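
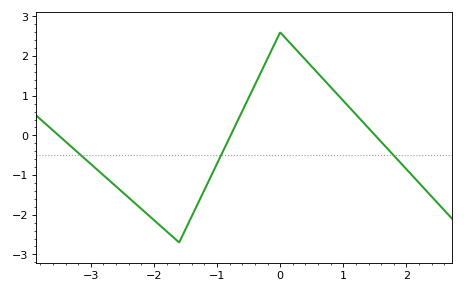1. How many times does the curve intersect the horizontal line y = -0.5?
3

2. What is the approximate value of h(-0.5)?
0.9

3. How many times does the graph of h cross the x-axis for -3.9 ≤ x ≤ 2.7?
3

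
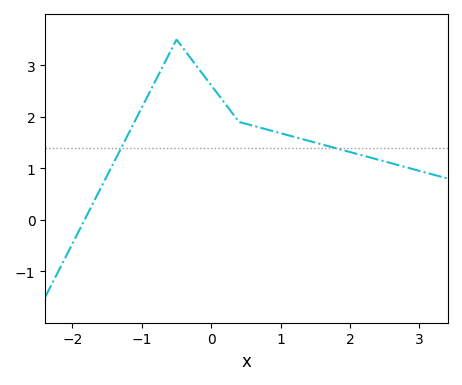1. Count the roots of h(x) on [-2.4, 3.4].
1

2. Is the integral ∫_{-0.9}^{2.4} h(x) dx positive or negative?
positive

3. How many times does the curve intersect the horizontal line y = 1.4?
2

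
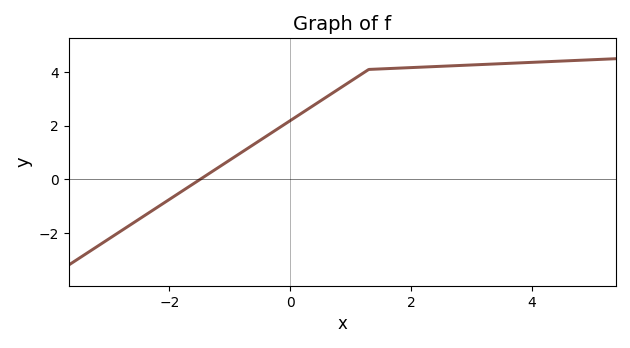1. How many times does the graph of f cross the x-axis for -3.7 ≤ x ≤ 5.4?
1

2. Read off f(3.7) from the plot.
4.33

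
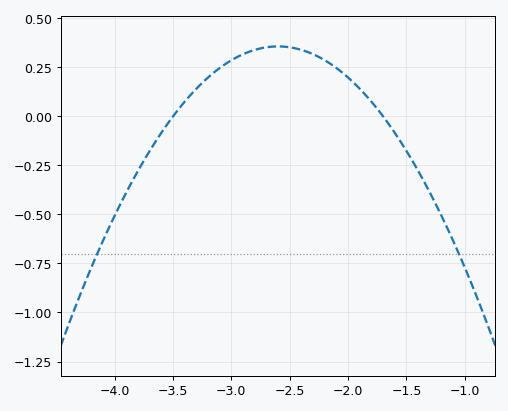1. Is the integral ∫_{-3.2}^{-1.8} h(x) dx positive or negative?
positive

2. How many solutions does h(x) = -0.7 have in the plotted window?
2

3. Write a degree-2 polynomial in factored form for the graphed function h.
y = -0.44(x + 3.5)(x + 1.7)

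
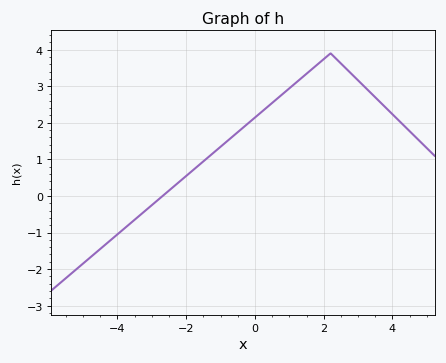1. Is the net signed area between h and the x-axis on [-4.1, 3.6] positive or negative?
positive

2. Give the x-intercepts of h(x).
-2.68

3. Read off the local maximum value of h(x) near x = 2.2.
3.9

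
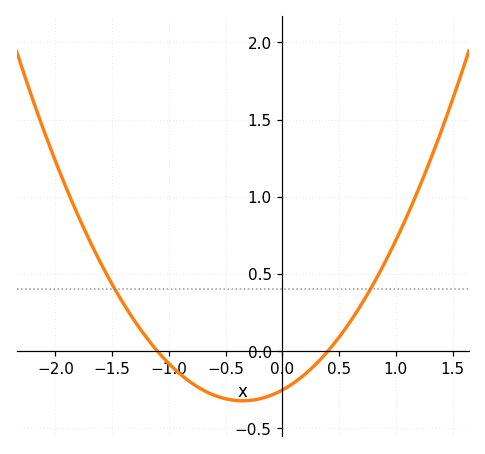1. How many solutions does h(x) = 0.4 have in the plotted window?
2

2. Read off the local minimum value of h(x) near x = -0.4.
-0.321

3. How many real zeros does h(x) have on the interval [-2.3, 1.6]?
2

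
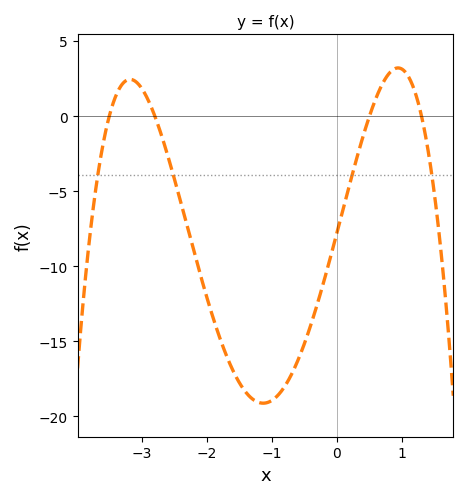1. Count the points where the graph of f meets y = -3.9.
4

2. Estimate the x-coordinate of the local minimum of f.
-1.13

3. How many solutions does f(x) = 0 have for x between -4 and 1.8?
4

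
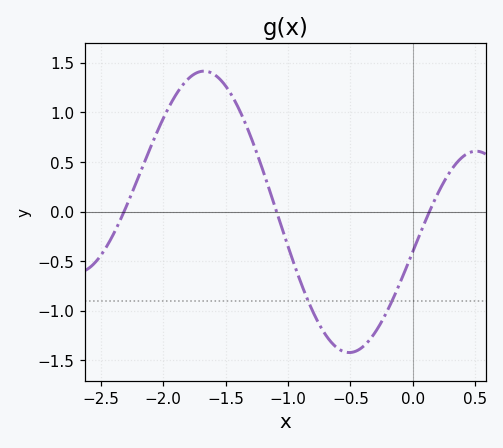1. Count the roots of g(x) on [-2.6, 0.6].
3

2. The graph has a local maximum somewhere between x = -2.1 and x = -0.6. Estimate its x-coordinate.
-1.65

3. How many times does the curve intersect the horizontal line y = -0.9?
2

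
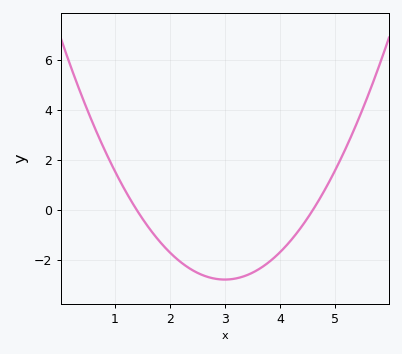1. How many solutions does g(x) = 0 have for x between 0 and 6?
2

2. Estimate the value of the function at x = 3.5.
-2.6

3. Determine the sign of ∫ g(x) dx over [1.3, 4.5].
negative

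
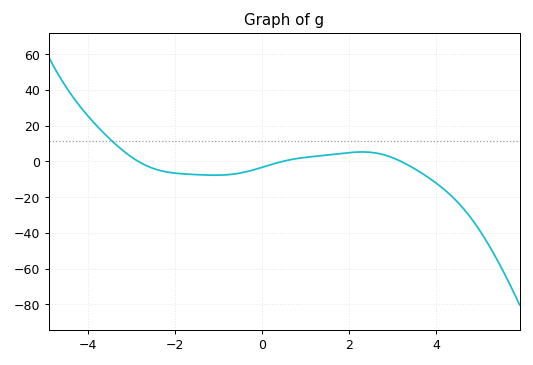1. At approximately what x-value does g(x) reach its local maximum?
2.3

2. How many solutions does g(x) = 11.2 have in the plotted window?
1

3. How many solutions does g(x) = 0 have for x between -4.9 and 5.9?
3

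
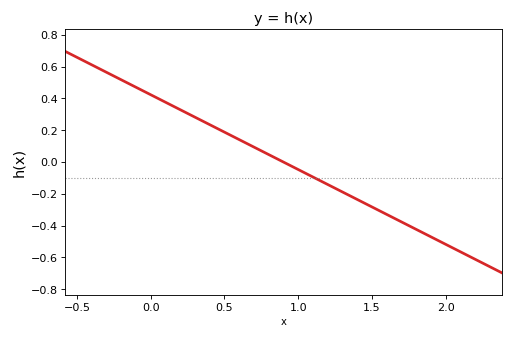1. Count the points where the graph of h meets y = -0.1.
1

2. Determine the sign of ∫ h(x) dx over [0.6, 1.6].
negative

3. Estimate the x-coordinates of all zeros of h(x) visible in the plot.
0.9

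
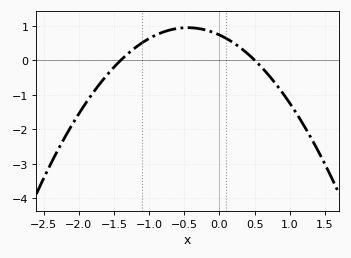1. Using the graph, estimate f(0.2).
0.499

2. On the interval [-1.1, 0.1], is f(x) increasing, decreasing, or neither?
neither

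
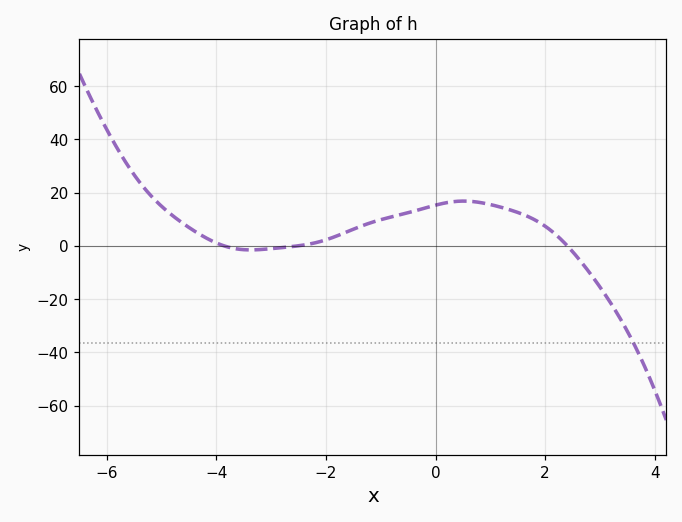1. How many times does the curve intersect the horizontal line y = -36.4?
1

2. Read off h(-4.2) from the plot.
4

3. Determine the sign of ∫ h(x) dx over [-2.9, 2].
positive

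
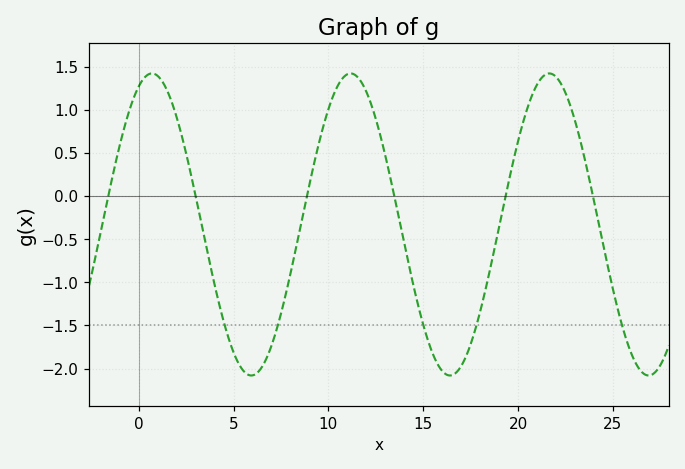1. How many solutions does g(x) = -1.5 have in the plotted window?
5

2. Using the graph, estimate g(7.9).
-0.998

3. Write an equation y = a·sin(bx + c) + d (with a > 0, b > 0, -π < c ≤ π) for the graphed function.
y = 1.75sin(0.6x + 1.15) - 0.33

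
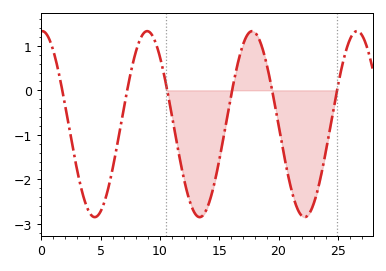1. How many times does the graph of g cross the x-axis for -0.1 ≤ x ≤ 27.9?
6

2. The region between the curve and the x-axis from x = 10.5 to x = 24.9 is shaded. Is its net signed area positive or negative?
negative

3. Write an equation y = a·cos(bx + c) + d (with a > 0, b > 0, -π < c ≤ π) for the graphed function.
y = 2.09cos(0.71x - 0.05) - 0.76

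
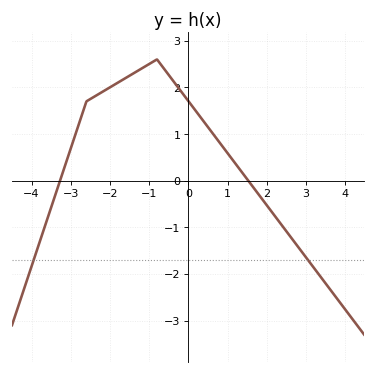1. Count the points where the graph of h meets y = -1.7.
2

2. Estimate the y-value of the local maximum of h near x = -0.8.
2.6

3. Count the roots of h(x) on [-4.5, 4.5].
2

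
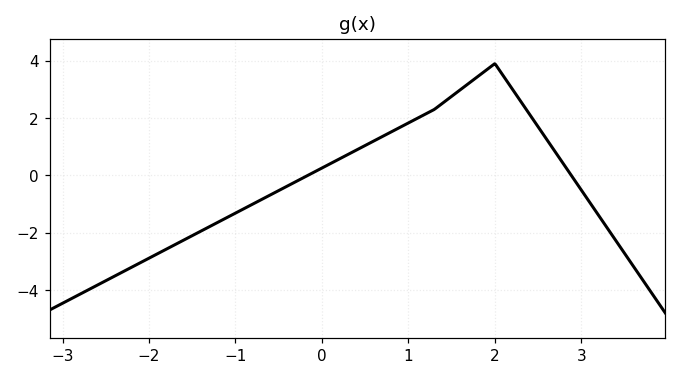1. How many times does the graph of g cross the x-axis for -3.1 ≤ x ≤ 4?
2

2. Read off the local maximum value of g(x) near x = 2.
3.8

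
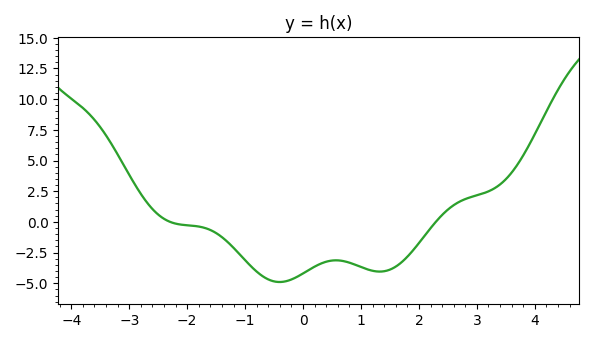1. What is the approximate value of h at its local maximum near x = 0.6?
-3.13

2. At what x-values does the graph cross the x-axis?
-2.29, 2.29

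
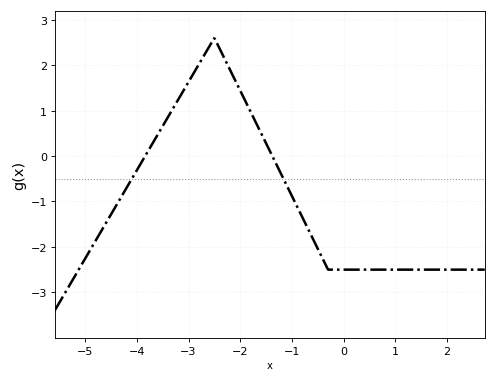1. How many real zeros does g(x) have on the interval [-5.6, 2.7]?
2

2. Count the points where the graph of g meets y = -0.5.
2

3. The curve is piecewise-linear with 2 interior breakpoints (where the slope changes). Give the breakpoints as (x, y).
(-2.5, 2.6); (-0.3, -2.5)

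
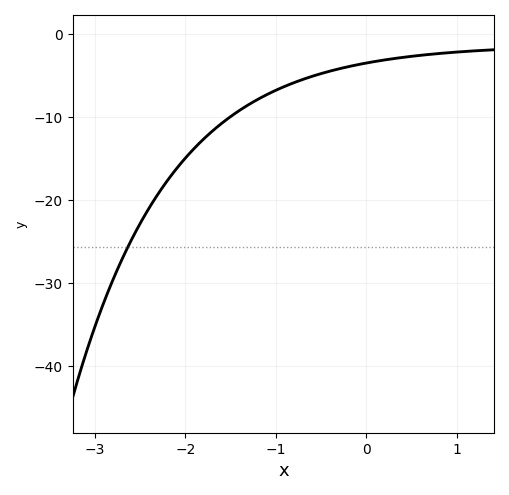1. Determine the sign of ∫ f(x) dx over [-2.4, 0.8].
negative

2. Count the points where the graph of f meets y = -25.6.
1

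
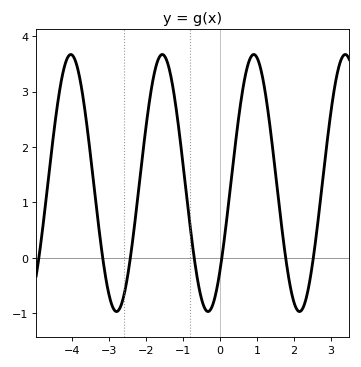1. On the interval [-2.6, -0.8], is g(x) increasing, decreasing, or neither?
neither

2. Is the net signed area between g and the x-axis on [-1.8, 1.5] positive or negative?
positive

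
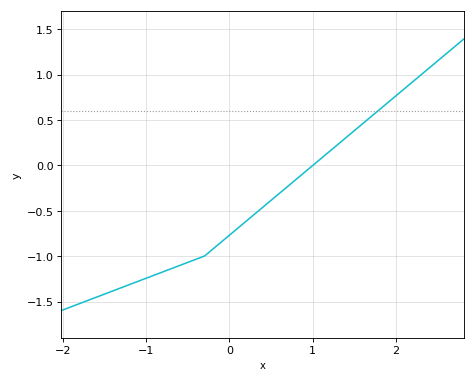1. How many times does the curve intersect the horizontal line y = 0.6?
1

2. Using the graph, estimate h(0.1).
-0.693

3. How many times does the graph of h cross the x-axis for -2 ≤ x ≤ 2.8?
1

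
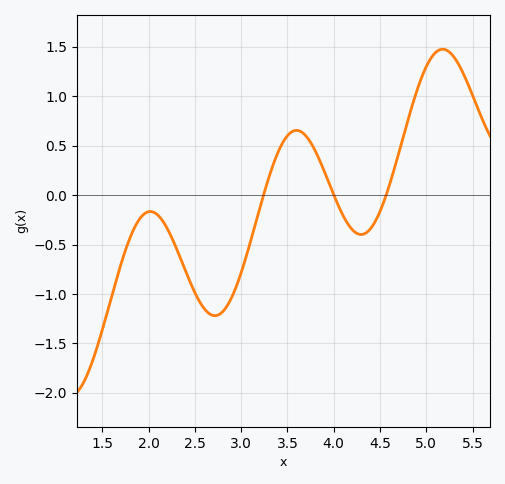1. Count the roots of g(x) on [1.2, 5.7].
3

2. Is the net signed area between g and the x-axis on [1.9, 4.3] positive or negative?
negative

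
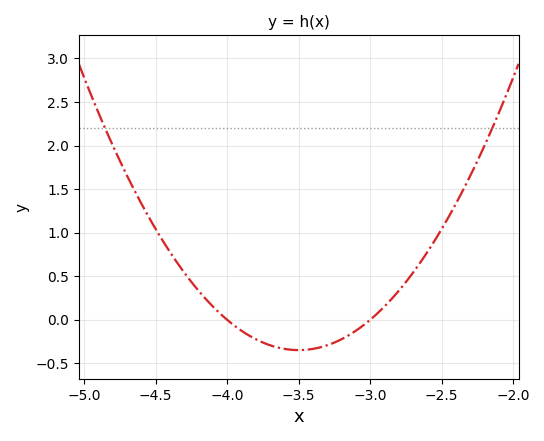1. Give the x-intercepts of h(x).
-4, -3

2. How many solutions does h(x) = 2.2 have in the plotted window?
2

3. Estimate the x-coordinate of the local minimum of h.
-3.5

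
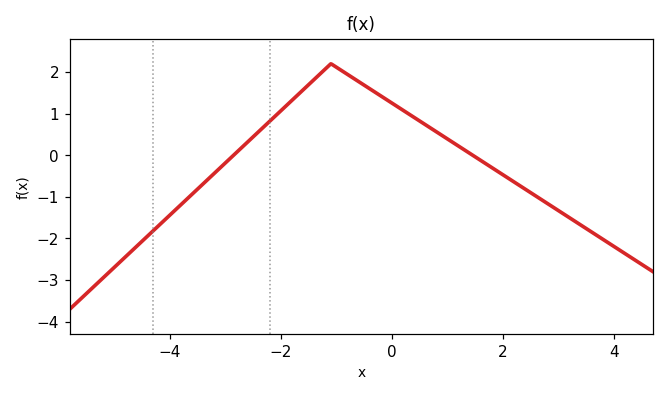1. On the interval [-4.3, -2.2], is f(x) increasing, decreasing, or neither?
increasing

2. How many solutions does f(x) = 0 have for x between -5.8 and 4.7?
2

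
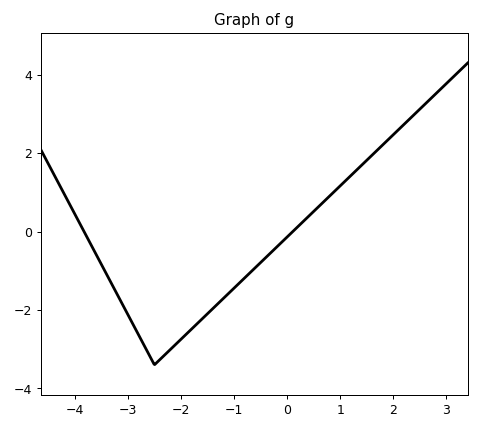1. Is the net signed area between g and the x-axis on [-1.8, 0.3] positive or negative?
negative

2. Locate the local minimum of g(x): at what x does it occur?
-2.4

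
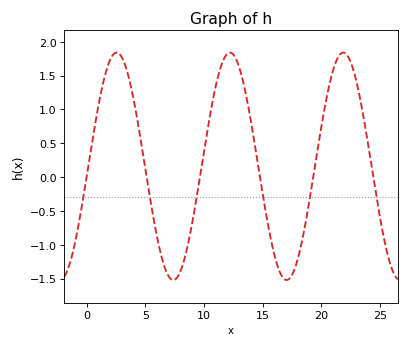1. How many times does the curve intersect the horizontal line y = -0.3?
6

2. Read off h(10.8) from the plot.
1.19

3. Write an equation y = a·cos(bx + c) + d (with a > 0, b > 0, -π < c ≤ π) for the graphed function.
y = 1.68cos(0.65x - 1.65) + 0.16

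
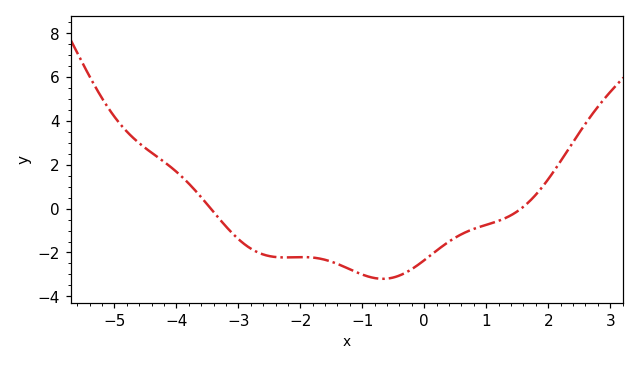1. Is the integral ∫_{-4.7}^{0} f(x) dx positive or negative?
negative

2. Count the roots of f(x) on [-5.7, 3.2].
2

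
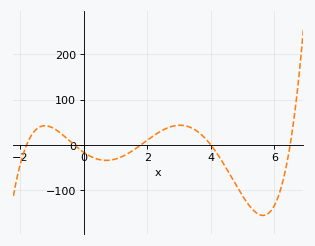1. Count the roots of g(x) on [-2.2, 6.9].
5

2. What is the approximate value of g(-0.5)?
12.2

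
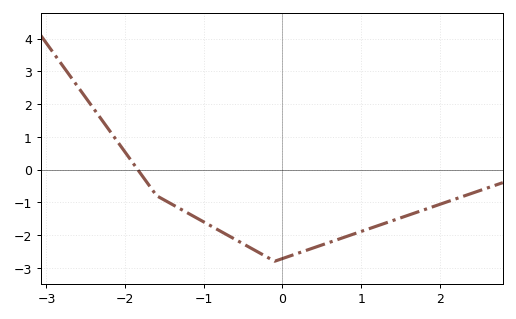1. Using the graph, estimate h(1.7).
-1.31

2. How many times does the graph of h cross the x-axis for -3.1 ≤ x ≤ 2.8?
1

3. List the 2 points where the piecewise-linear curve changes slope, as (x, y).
(-1.6, -0.8); (-0.1, -2.8)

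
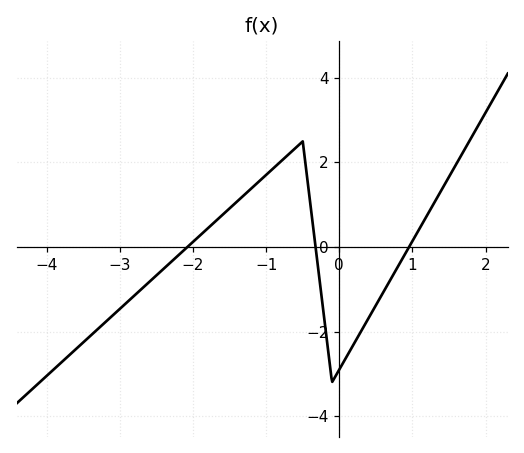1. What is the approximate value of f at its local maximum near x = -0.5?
2.4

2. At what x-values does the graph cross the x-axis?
-2.1, -0.3, 1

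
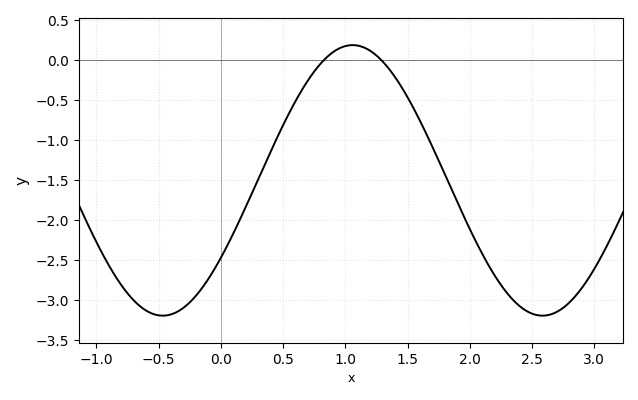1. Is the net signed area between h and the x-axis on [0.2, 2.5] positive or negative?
negative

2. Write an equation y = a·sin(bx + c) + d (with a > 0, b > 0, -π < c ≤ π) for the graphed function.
y = 1.69sin(2.06x - 0.61) - 1.5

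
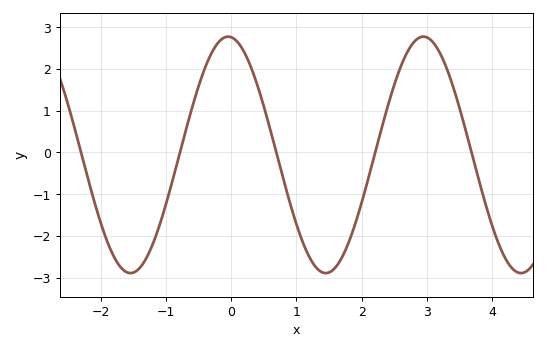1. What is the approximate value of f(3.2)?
2.4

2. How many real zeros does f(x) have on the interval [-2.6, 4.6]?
5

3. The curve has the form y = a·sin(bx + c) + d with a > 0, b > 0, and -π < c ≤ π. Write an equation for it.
y = 2.83sin(2.1x + 1.7) - 0.06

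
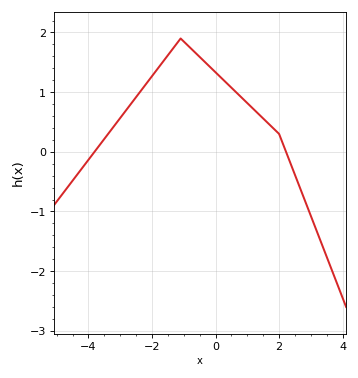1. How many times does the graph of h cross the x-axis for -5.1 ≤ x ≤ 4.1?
2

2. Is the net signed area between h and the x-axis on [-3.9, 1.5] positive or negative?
positive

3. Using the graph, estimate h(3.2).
-1.3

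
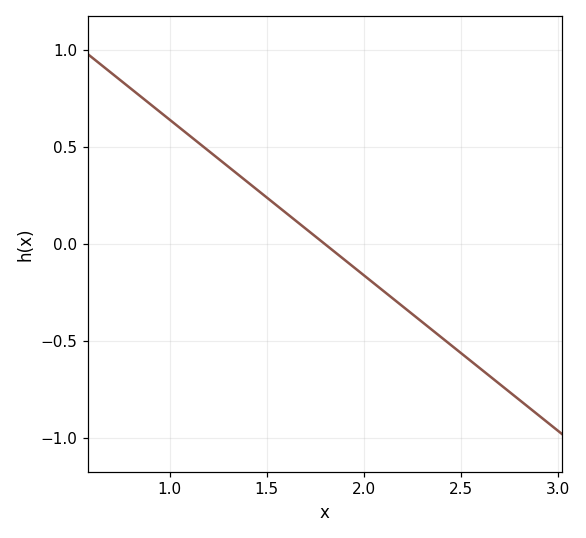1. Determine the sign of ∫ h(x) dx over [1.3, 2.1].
positive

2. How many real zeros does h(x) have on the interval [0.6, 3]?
1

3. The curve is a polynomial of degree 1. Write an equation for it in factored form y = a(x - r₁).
y = -0.8(x - 1.8)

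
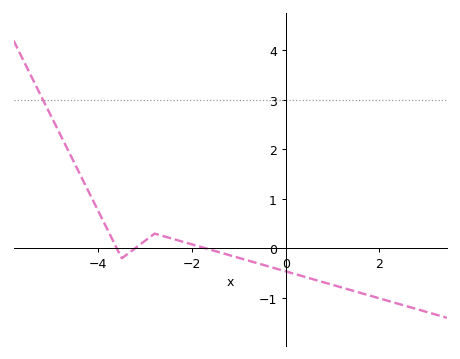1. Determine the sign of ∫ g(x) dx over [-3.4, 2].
negative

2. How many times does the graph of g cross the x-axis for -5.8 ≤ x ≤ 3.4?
3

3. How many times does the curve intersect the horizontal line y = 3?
1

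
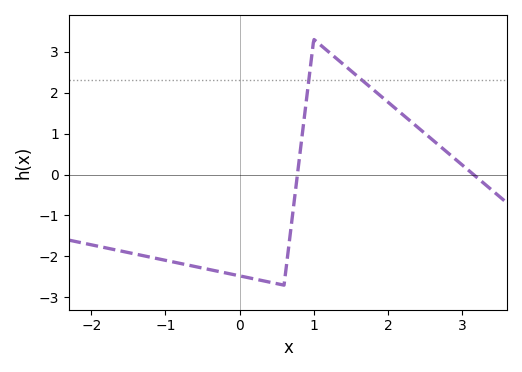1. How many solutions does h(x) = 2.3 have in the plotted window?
2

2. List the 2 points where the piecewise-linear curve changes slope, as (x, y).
(0.6, -2.7); (1, 3.3)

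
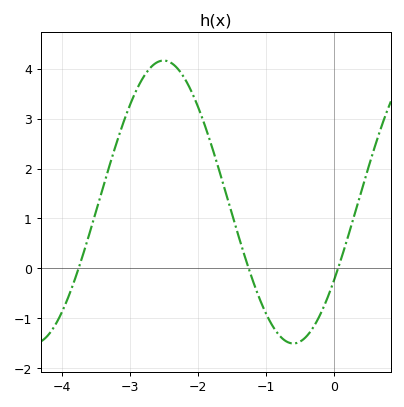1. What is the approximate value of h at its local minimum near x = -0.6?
-1.5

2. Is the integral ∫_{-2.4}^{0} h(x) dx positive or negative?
positive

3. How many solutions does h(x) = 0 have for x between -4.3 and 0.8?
3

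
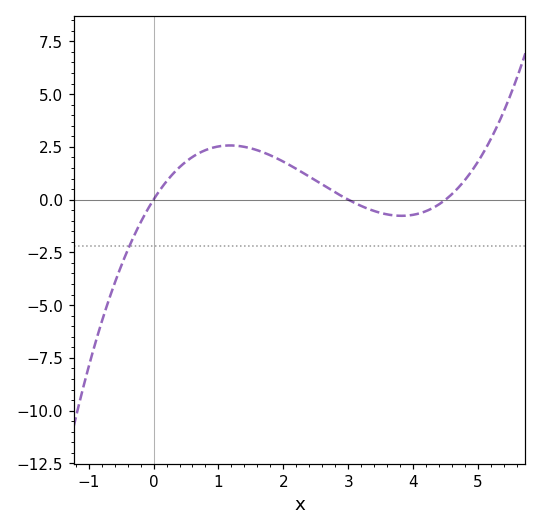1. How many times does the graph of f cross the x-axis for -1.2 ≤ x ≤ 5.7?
3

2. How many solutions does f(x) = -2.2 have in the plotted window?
1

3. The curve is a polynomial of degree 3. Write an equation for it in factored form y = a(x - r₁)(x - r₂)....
y = 0.36(x - 0)(x - 3)(x - 4.5)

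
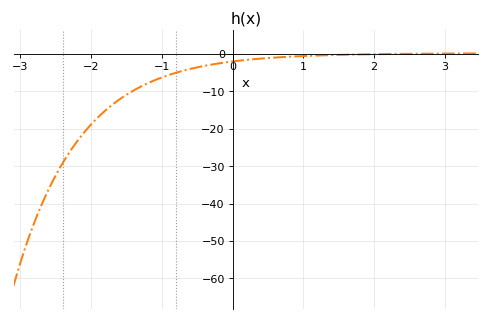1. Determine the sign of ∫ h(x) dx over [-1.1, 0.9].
negative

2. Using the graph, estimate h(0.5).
-1.07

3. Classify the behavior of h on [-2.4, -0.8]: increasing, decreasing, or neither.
increasing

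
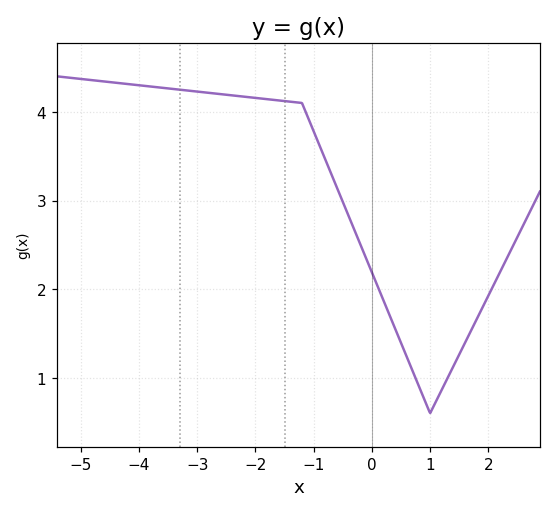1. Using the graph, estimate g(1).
0.6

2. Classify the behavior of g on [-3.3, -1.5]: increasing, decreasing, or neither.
decreasing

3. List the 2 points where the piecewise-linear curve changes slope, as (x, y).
(-1.2, 4.1); (1, 0.6)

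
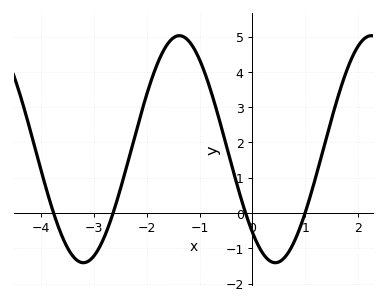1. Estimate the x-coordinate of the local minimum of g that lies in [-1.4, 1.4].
0.435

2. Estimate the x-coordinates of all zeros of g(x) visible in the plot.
-3.76, -2.64, -0.129, 0.996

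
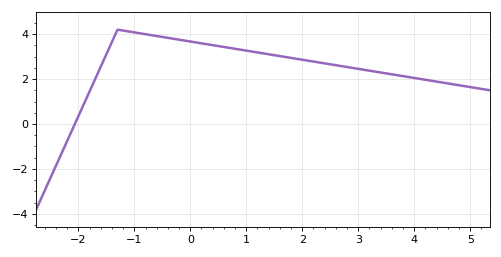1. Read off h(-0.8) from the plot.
4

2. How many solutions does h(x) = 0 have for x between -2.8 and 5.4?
1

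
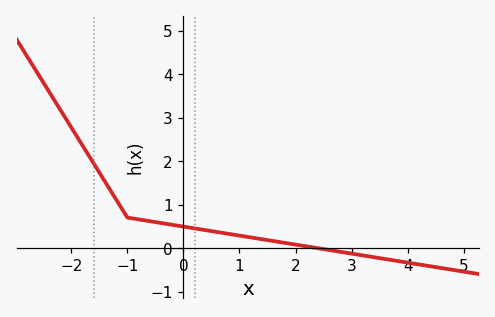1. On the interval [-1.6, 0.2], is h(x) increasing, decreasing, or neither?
decreasing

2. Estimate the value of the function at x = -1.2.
1.1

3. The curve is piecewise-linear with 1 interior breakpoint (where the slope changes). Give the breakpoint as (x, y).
(-1, 0.7)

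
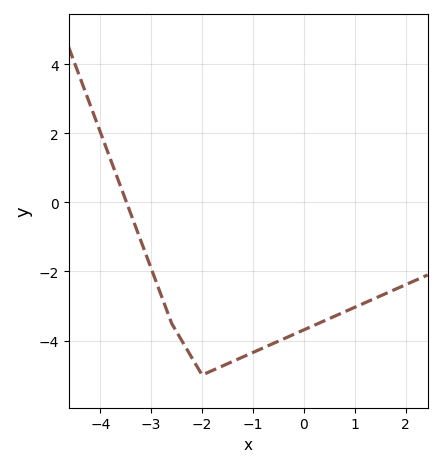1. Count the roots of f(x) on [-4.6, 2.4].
1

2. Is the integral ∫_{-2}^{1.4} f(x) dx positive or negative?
negative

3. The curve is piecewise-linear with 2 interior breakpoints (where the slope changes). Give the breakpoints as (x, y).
(-2.6, -3.5); (-2, -5)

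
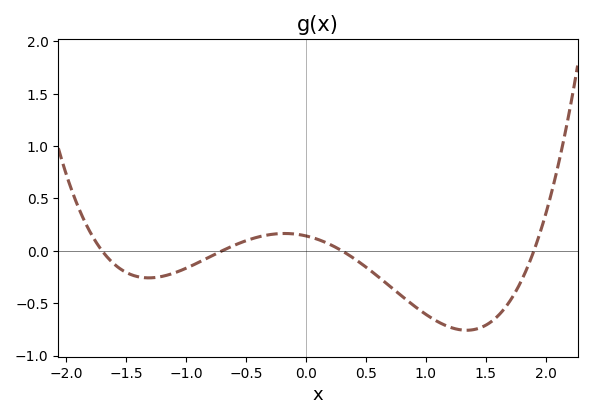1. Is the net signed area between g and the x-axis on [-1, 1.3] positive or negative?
negative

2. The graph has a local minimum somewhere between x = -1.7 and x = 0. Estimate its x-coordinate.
-1.31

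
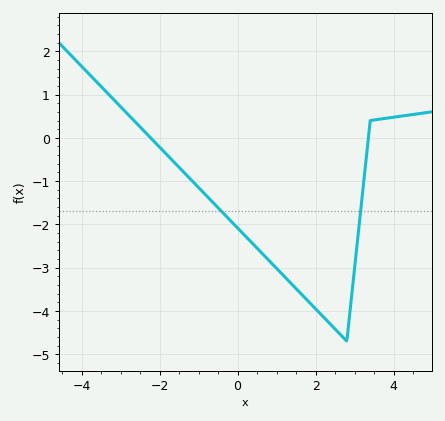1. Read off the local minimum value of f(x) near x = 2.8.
-4.7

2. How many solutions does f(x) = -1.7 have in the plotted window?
2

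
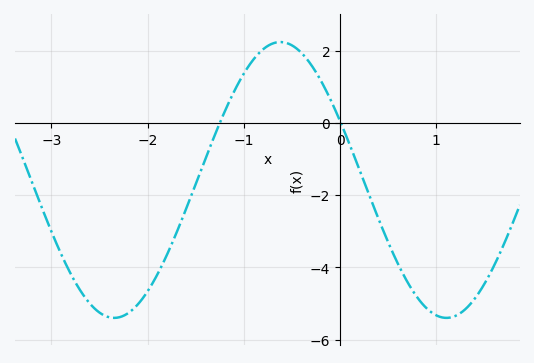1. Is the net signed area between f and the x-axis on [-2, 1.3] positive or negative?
negative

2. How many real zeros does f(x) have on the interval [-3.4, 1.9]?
2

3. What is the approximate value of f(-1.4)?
-1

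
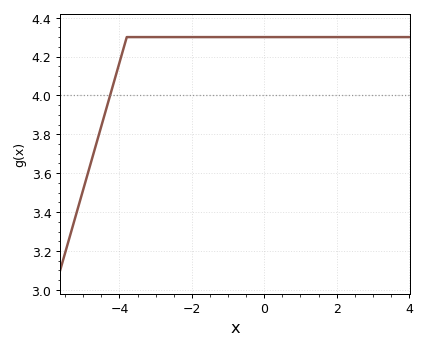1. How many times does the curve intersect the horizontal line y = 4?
1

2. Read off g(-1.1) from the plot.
4.3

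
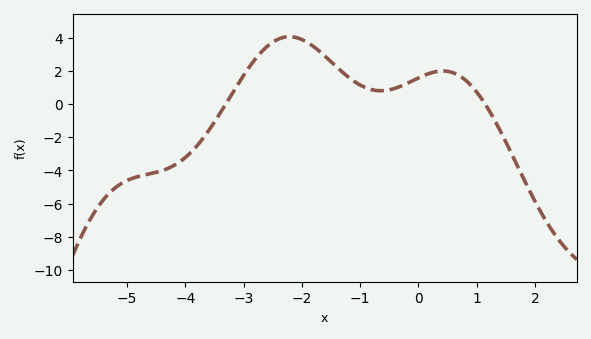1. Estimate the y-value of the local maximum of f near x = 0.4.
2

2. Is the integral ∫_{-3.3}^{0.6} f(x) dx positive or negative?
positive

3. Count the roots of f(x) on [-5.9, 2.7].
2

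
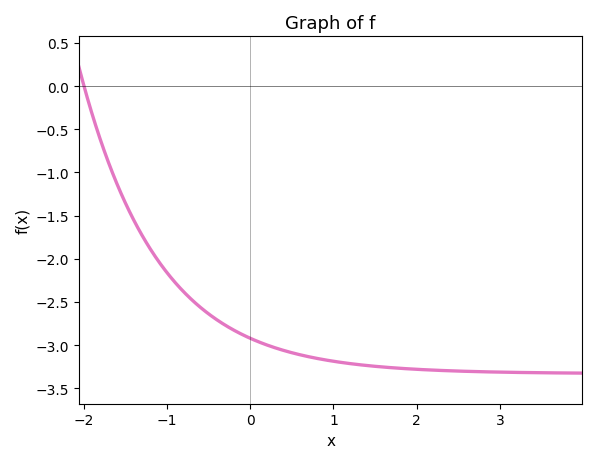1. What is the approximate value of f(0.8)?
-3.15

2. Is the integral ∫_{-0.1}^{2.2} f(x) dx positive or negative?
negative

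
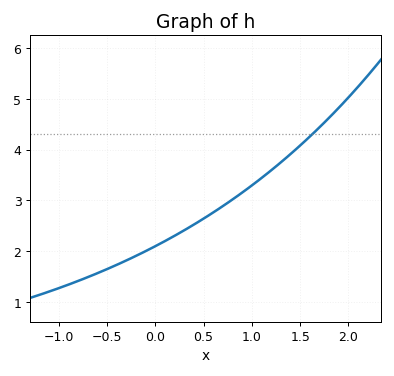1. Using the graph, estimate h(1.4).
3.91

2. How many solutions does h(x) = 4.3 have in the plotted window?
1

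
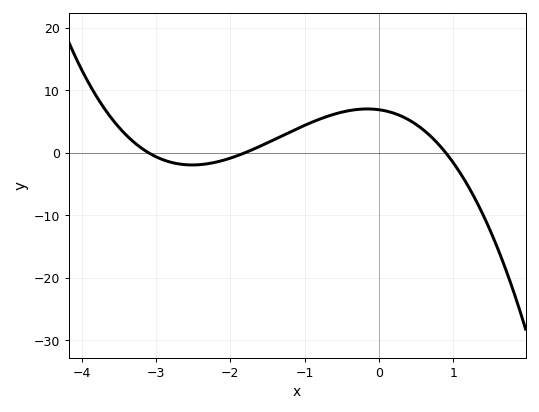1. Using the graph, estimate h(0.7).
3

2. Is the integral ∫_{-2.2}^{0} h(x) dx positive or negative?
positive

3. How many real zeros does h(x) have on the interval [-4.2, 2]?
3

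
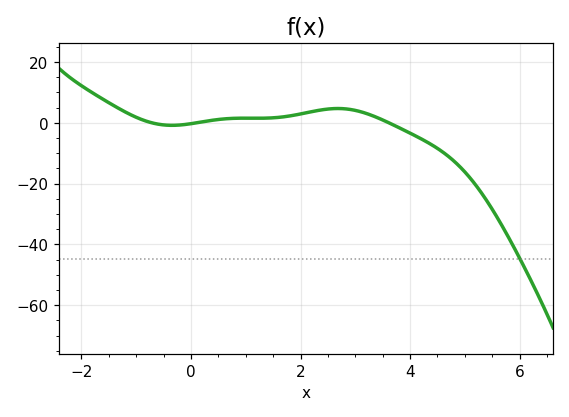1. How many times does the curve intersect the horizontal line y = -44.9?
1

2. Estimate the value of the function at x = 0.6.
2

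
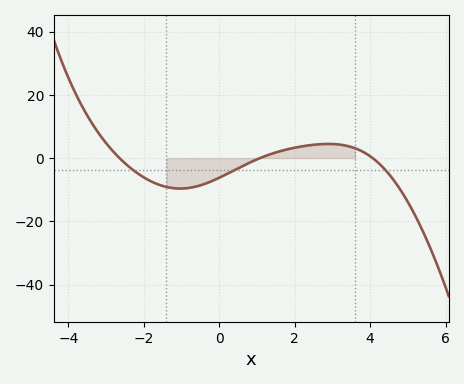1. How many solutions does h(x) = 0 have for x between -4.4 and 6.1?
3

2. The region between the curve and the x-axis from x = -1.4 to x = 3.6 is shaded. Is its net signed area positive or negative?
negative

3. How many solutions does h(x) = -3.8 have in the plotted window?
3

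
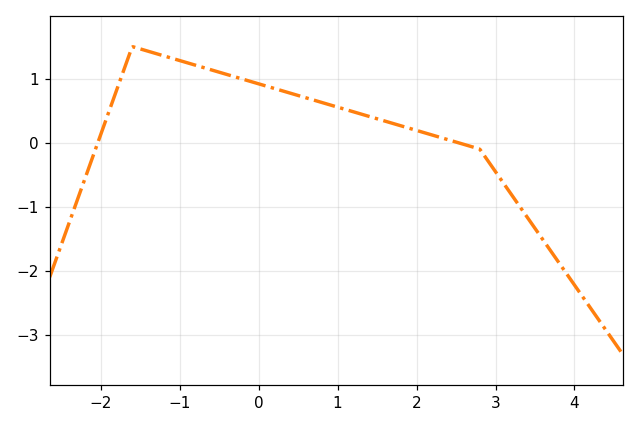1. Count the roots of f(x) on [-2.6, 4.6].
2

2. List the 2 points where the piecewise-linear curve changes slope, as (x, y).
(-1.6, 1.5); (2.8, -0.1)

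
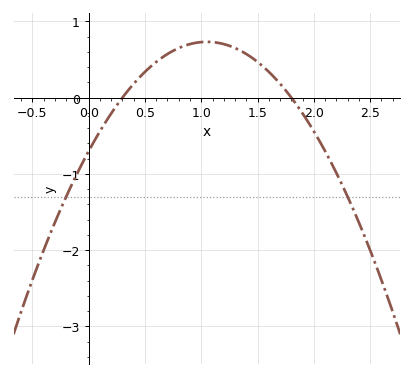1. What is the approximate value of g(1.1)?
0.728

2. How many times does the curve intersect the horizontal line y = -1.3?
2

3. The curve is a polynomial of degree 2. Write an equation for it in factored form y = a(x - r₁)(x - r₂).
y = -1.3(x - 0.3)(x - 1.8)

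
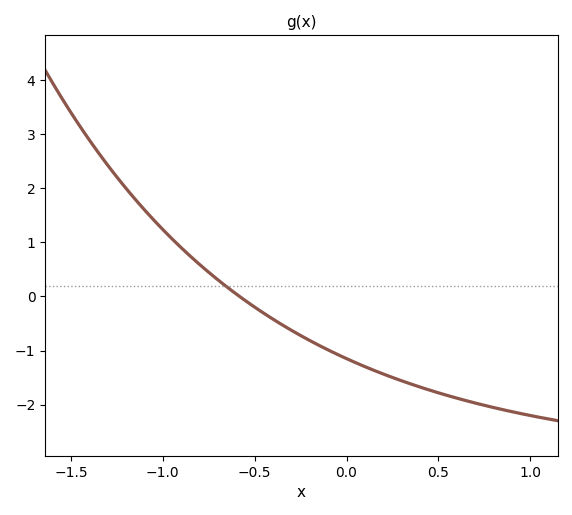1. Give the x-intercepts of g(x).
-0.6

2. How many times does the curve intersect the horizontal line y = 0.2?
1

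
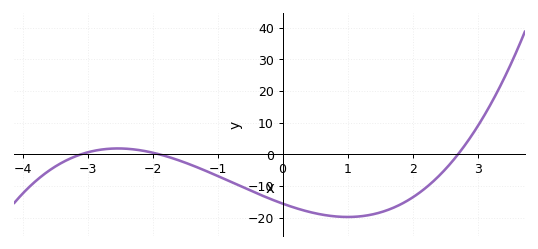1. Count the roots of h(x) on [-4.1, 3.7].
3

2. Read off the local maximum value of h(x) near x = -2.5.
2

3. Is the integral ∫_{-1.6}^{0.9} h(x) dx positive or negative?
negative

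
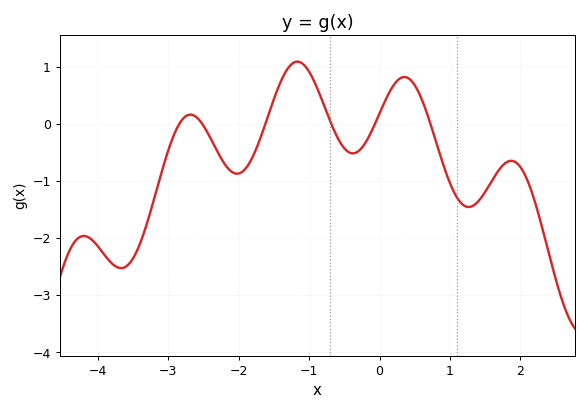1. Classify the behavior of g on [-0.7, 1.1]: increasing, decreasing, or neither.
neither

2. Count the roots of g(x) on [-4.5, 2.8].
6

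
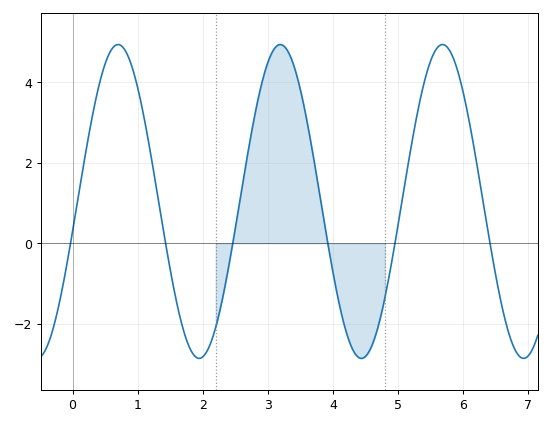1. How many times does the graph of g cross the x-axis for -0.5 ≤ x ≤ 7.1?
6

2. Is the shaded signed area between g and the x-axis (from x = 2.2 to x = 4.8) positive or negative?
positive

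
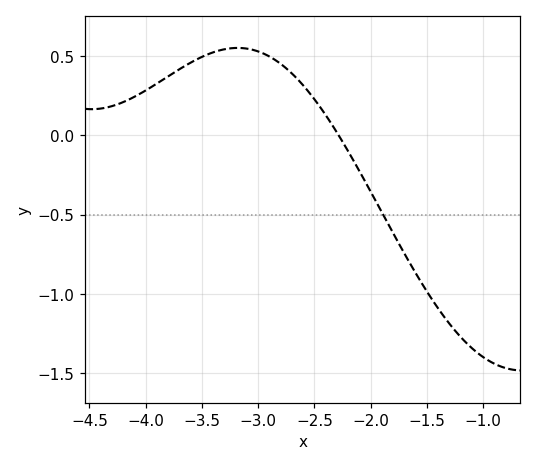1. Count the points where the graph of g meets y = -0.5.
1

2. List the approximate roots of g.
-2.28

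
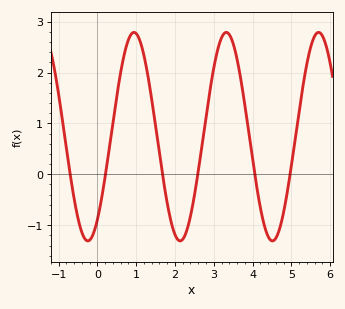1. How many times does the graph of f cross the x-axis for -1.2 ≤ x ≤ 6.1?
6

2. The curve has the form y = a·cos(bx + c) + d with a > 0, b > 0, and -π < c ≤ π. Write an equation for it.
y = 2.05cos(2.64x - 2.49) + 0.74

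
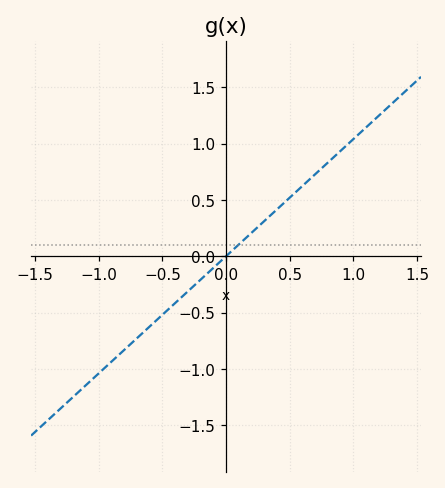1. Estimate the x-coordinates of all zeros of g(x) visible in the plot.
0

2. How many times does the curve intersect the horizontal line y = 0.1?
1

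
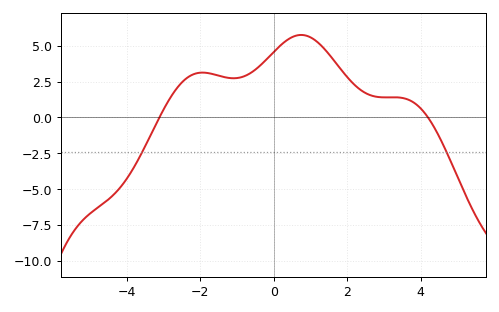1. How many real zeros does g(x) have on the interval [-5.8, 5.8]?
2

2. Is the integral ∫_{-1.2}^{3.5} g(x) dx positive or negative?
positive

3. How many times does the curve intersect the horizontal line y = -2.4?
2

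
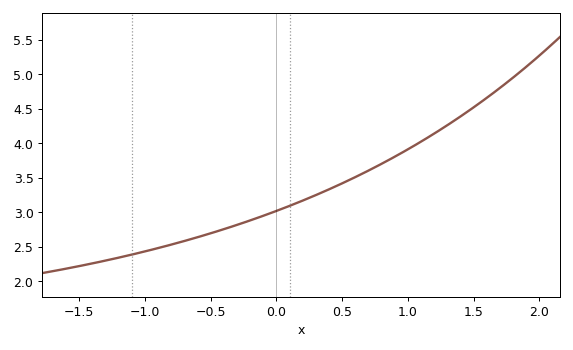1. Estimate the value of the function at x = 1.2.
4.14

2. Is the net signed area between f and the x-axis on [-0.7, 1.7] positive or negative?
positive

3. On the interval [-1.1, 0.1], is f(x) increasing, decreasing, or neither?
increasing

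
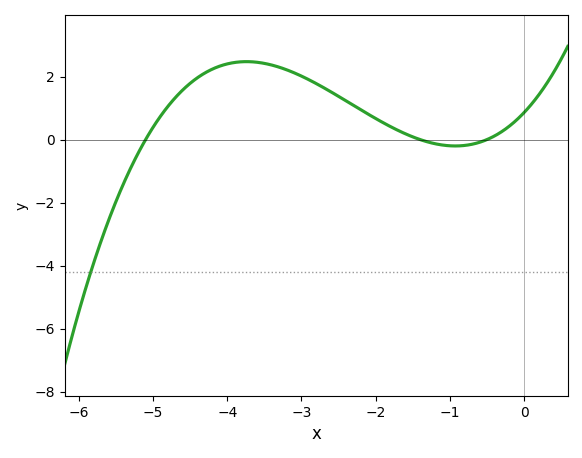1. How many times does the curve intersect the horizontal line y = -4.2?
1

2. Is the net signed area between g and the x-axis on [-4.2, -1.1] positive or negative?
positive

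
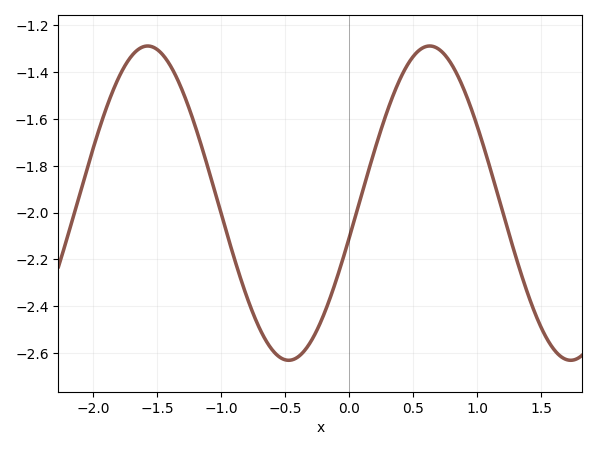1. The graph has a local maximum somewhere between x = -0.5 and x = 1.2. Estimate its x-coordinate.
0.6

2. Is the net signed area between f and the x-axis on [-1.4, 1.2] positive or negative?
negative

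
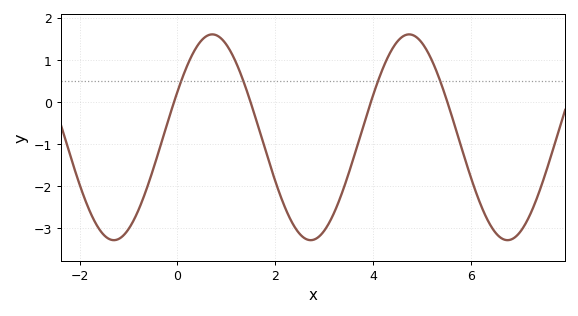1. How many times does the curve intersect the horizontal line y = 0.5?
4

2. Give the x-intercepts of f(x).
0, 1.4, 4, 5.6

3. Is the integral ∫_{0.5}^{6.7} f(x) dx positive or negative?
negative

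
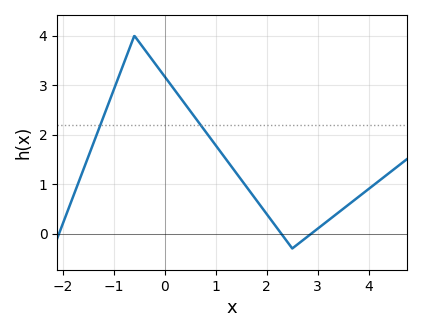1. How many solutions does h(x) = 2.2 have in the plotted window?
2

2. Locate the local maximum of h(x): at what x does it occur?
-0.6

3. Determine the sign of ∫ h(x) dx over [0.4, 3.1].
positive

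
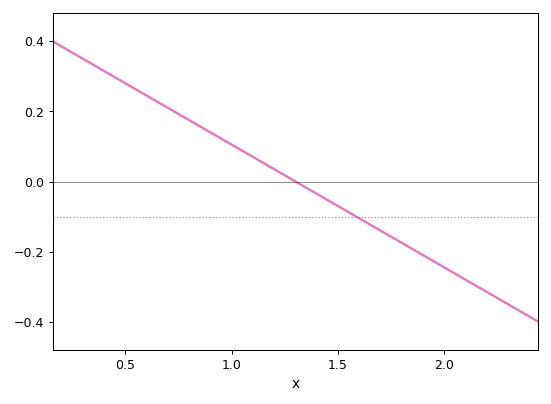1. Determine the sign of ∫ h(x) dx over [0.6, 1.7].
positive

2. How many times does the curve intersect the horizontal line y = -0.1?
1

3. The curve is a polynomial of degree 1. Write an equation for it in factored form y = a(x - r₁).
y = -0.35(x - 1.3)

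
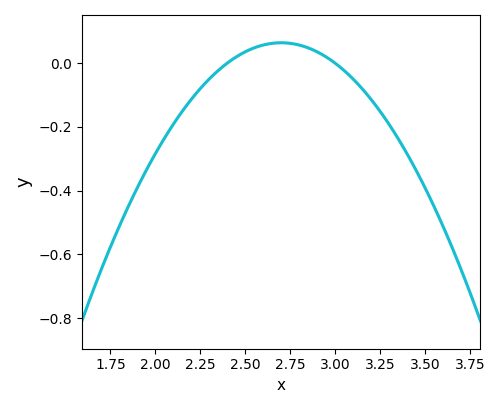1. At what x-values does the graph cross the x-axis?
2.4, 3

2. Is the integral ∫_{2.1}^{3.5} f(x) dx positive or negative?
negative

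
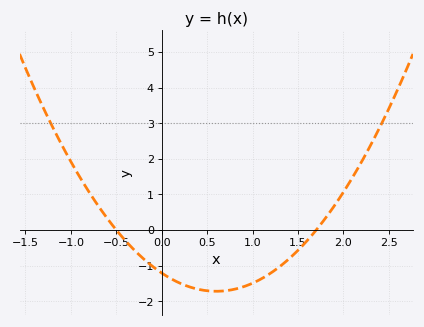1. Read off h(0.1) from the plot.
-1.4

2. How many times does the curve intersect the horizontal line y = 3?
2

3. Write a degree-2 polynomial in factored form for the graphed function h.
y = 1.42(x + 0.5)(x - 1.7)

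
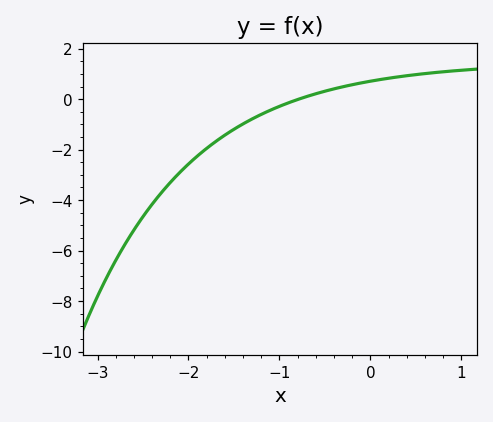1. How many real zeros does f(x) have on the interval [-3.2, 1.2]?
1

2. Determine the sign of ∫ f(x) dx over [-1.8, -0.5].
negative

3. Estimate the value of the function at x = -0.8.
0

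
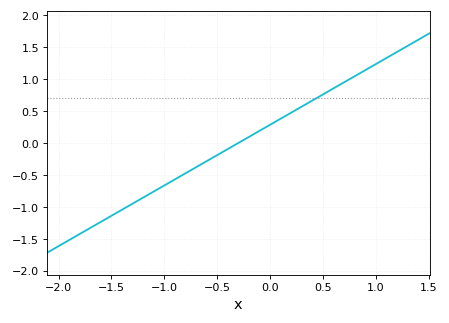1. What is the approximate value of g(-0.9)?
-0.55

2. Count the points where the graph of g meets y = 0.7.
1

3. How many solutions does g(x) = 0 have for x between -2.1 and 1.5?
1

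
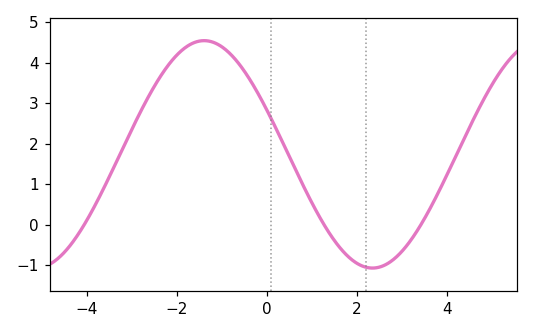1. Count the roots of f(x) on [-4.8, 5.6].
3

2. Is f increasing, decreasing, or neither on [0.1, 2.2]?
decreasing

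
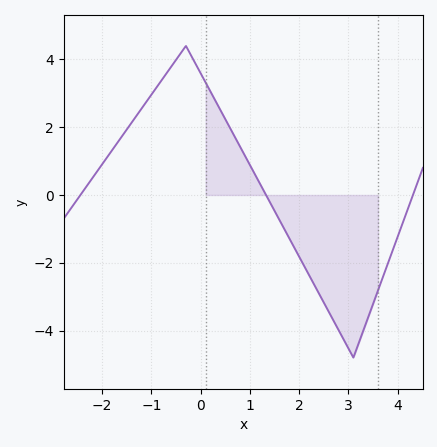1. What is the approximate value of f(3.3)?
-4.01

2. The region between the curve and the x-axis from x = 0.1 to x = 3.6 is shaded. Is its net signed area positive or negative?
negative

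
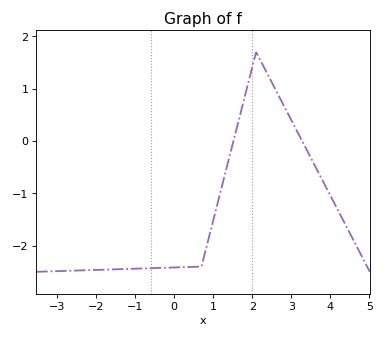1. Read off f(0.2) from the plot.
-2.4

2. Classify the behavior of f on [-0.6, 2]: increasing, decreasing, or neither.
increasing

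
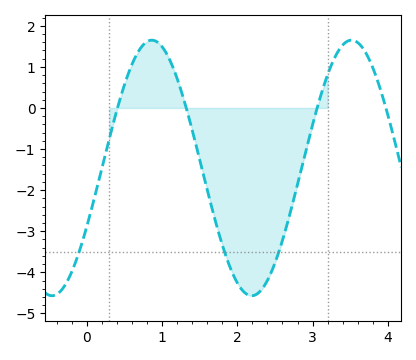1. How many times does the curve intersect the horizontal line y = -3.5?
3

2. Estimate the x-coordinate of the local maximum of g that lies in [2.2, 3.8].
3.5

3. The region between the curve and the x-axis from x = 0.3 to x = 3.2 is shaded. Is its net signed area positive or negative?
negative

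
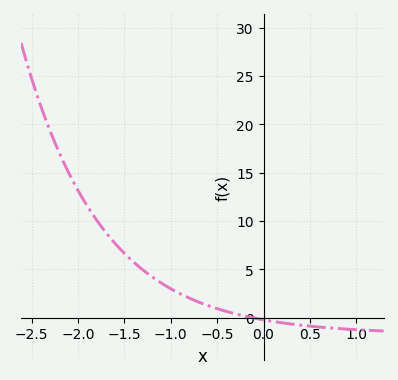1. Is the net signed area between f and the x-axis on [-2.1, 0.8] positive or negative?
positive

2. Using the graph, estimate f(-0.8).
2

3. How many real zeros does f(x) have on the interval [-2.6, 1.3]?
1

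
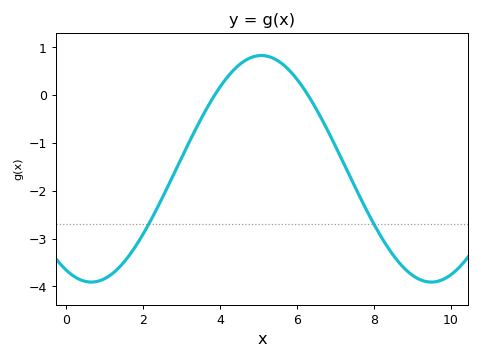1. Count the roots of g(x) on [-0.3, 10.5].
2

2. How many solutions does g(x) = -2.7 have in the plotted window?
2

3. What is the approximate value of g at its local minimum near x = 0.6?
-3.9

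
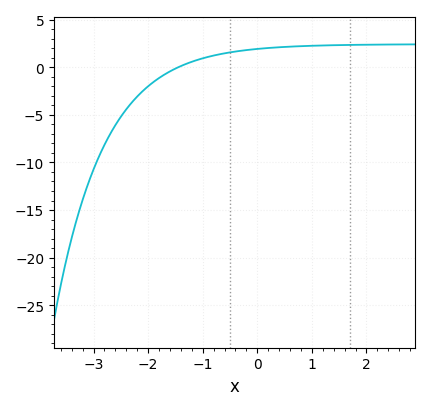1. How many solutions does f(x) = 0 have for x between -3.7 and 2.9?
1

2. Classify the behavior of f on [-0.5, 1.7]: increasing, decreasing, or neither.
increasing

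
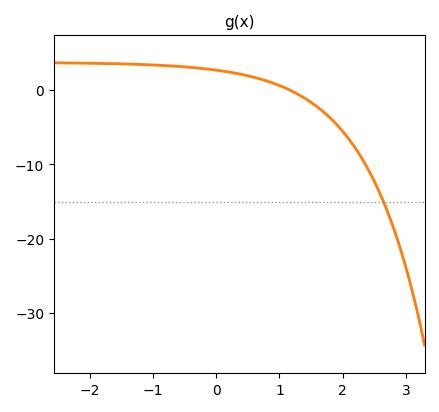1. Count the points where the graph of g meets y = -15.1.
1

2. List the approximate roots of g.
1.17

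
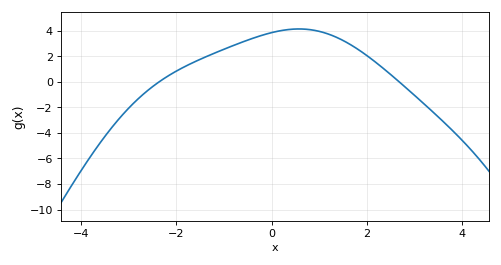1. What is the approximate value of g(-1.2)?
2.26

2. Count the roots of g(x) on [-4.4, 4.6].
2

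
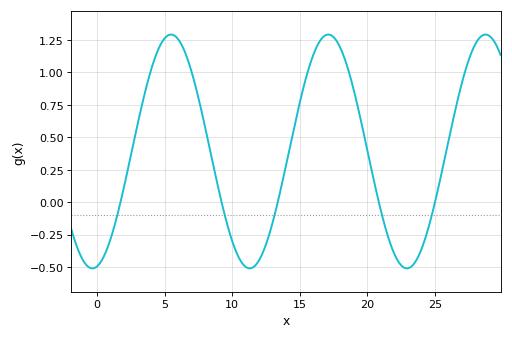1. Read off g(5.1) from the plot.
1.27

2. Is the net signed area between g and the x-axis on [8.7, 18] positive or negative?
positive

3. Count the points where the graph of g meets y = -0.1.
5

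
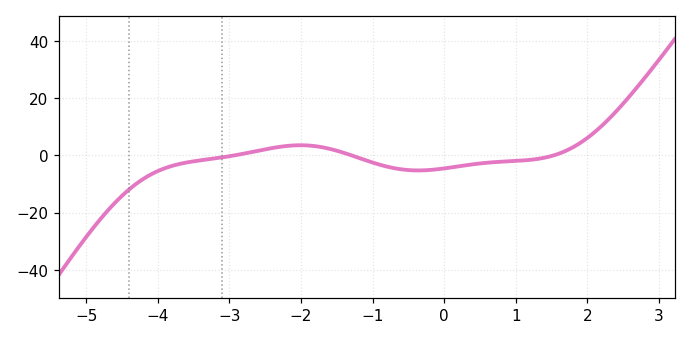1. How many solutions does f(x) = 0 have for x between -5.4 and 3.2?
3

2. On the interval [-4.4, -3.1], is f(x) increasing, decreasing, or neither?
increasing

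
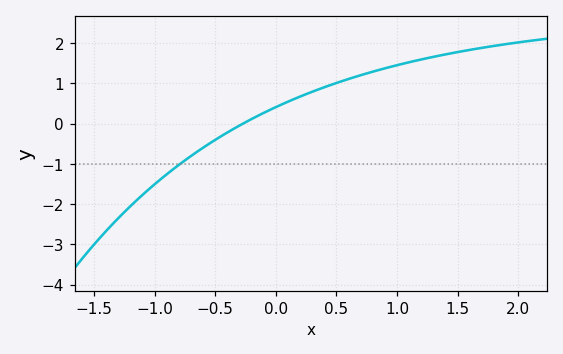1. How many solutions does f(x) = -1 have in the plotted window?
1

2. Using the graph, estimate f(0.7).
1.2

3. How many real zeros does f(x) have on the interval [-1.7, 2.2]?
1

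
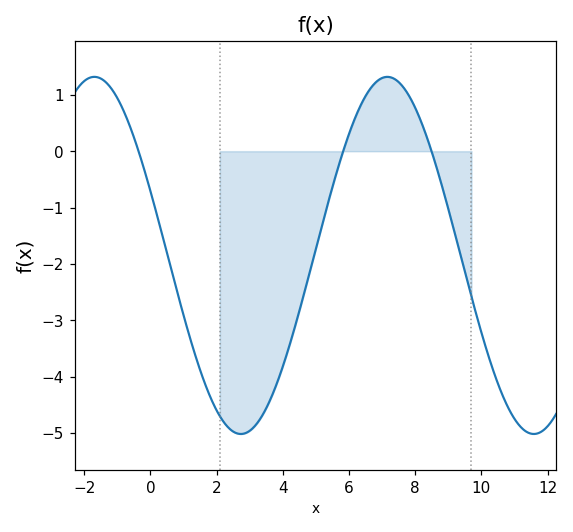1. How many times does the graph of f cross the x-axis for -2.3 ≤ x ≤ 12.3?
3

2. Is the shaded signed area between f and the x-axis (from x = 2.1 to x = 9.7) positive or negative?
negative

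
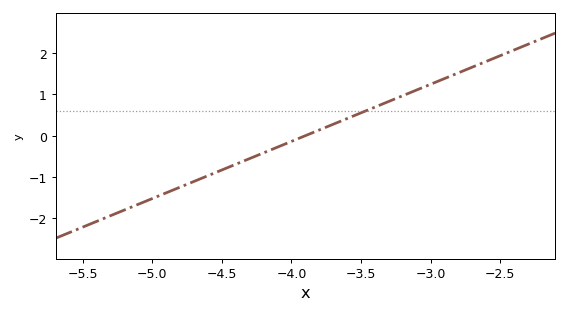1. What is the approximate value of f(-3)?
1.2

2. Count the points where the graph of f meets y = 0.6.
1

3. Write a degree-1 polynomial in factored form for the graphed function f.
y = 1.38(x + 3.9)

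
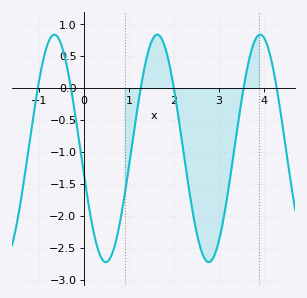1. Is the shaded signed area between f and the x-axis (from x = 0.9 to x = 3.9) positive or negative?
negative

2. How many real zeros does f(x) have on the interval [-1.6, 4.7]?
6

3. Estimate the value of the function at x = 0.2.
-2.21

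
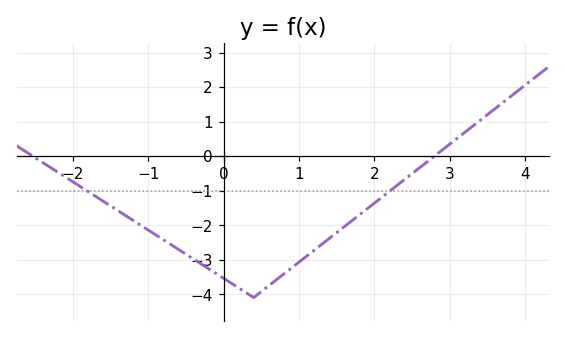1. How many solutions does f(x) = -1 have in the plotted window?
2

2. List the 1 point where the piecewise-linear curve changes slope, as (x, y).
(0.4, -4.1)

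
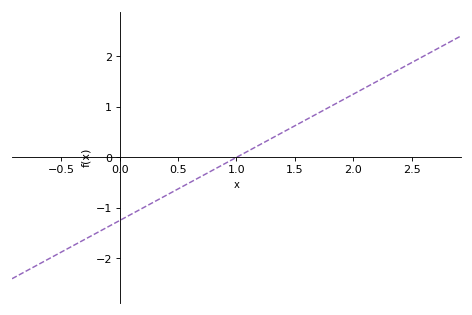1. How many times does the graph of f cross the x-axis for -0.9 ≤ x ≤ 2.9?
1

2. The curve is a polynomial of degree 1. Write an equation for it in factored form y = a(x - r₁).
y = 1.25(x - 1)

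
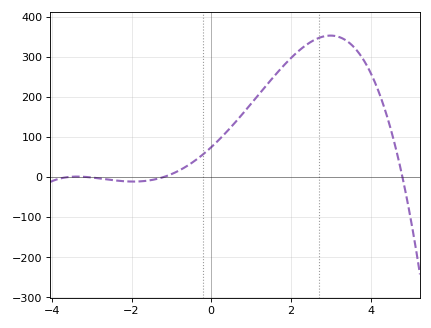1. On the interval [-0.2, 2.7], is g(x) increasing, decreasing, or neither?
increasing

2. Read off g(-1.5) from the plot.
-7.37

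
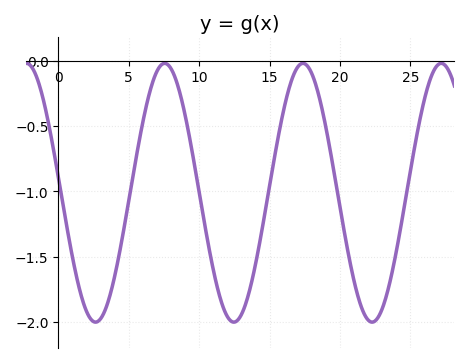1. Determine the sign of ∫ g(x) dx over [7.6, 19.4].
negative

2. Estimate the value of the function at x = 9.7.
-0.818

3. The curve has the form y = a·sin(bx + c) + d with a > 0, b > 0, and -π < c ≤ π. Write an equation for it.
y = 0.99sin(0.64x + 3.02) - 1.01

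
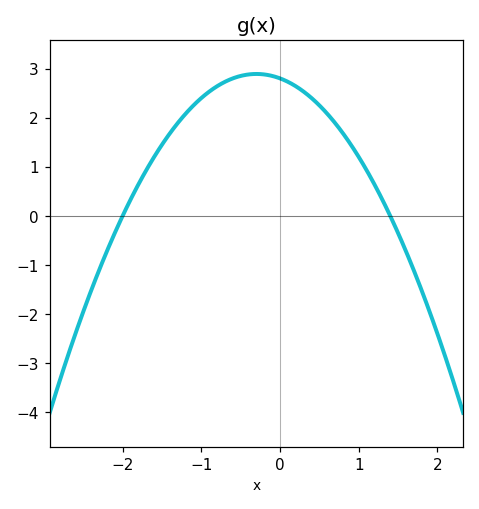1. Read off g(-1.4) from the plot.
1.68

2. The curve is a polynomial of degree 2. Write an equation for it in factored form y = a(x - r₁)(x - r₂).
y = -1(x + 2)(x - 1.4)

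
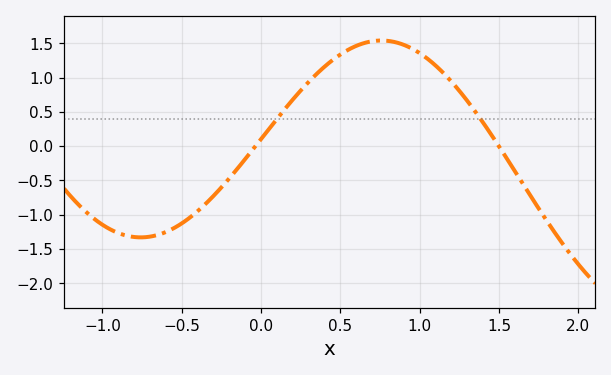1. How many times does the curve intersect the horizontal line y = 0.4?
2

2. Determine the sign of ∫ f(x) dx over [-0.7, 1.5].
positive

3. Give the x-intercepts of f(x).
-0.05, 1.5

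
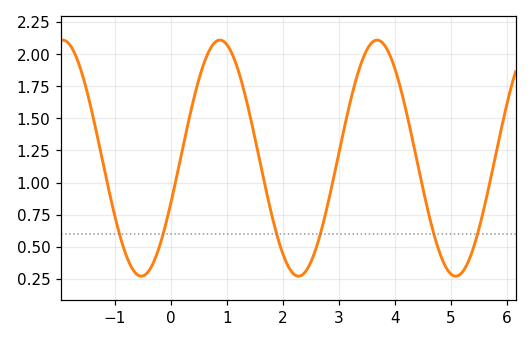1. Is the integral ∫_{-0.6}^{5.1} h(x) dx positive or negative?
positive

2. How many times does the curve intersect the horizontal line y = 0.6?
6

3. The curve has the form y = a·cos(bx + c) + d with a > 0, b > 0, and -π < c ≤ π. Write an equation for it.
y = 0.92cos(2.24x - 1.97) + 1.19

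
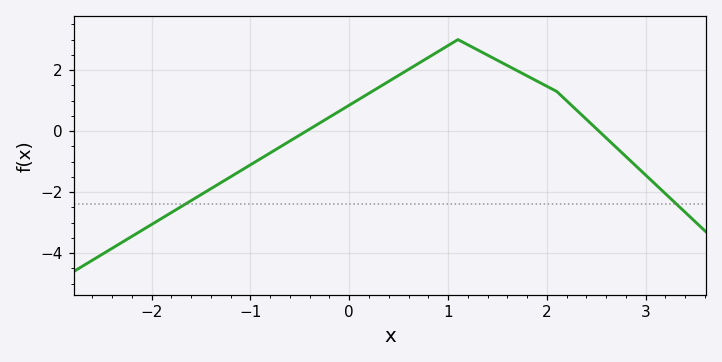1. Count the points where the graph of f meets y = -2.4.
2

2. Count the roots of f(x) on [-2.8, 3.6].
2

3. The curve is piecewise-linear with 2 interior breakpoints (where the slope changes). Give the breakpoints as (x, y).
(1.1, 3); (2.1, 1.3)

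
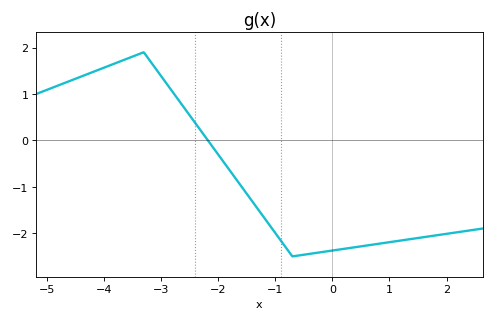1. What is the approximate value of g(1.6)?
-2.09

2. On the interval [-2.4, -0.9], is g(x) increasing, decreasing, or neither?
decreasing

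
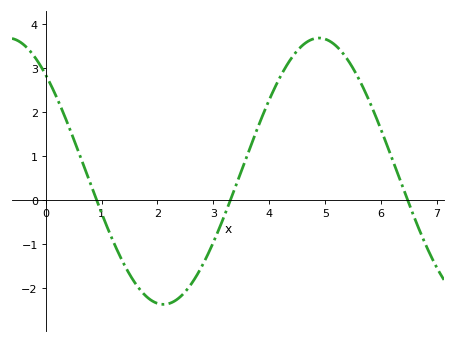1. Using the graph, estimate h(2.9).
-1.23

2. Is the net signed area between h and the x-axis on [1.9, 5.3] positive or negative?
positive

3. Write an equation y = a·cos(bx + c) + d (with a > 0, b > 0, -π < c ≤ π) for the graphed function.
y = 3.03cos(1.13x + 0.76) + 0.66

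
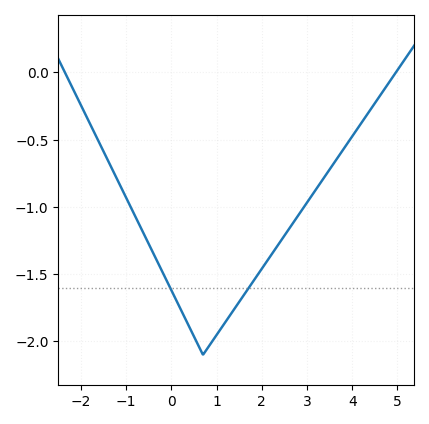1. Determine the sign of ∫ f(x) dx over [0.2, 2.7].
negative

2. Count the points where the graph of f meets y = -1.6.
2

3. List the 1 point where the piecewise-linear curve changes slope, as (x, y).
(0.7, -2.1)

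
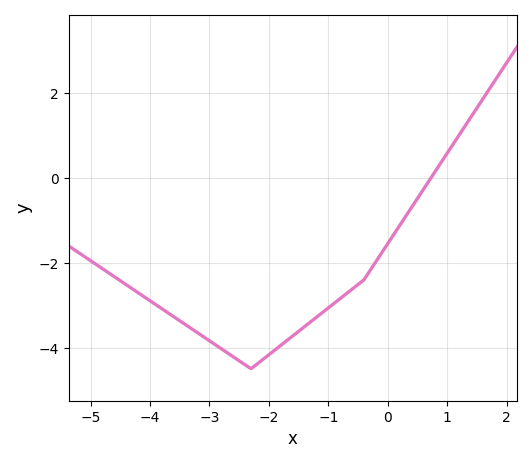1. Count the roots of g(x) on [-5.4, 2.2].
1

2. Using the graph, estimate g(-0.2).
-1.97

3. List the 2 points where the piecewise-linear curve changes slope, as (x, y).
(-2.3, -4.5); (-0.4, -2.4)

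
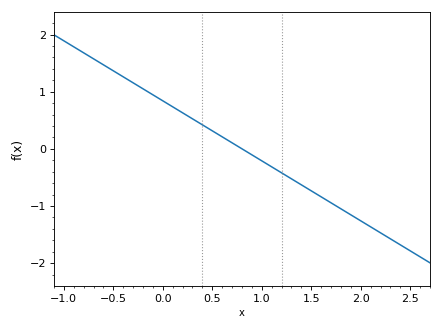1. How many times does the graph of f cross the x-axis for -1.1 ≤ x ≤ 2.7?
1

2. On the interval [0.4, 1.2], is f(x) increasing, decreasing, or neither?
decreasing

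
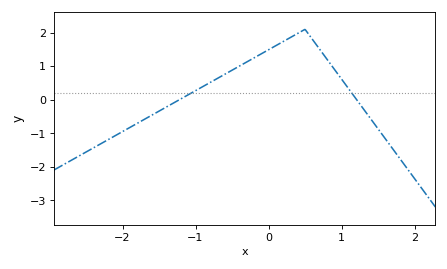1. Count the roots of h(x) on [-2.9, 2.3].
2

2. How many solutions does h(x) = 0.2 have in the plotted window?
2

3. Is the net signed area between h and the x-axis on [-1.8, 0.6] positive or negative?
positive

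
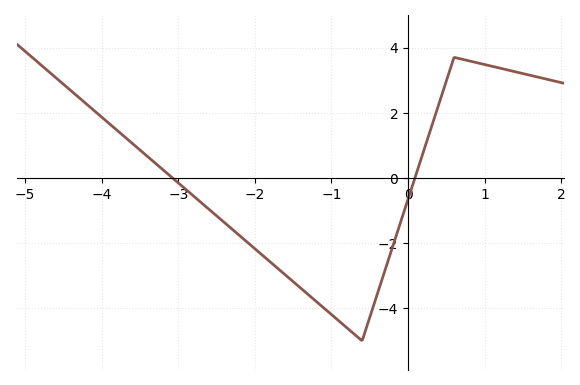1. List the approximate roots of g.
-3.08, 0.09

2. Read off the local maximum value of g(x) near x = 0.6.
3.7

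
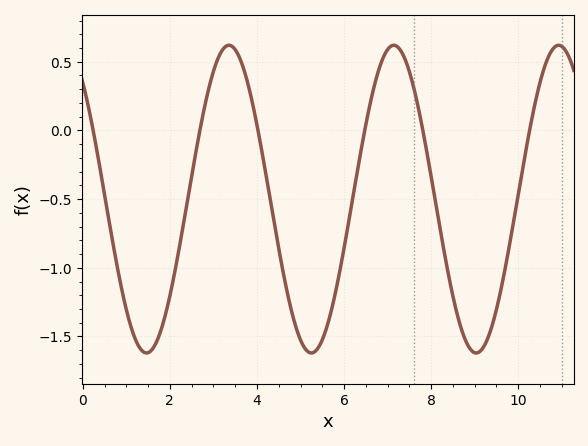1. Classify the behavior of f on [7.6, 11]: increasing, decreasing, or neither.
neither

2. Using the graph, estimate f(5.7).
-1.3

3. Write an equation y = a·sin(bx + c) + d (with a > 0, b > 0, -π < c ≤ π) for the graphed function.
y = 1.12sin(1.7x + 2.3) - 0.5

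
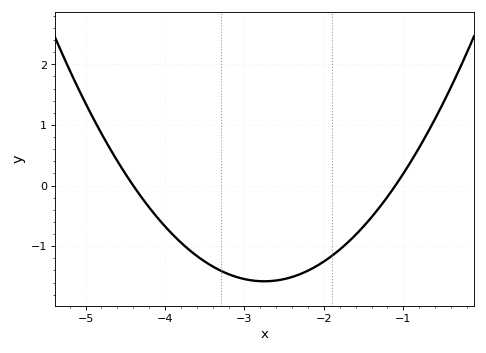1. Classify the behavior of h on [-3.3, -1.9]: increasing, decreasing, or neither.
neither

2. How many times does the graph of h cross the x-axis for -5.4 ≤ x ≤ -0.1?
2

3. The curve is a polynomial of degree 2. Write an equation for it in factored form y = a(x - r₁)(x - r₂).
y = 0.58(x + 4.4)(x + 1.1)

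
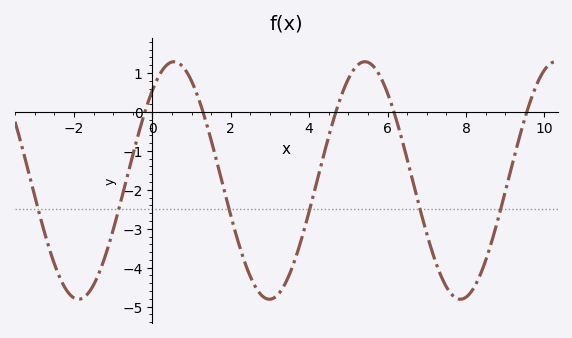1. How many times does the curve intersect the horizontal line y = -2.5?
6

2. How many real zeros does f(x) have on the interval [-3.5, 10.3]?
5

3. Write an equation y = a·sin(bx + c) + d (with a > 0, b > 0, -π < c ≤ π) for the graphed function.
y = 3.05sin(1.29x + 0.86) - 1.76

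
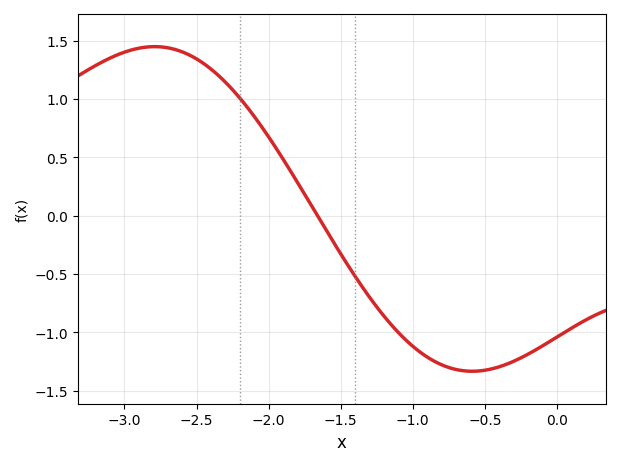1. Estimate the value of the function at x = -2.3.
1.15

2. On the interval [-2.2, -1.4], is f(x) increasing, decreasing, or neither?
decreasing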